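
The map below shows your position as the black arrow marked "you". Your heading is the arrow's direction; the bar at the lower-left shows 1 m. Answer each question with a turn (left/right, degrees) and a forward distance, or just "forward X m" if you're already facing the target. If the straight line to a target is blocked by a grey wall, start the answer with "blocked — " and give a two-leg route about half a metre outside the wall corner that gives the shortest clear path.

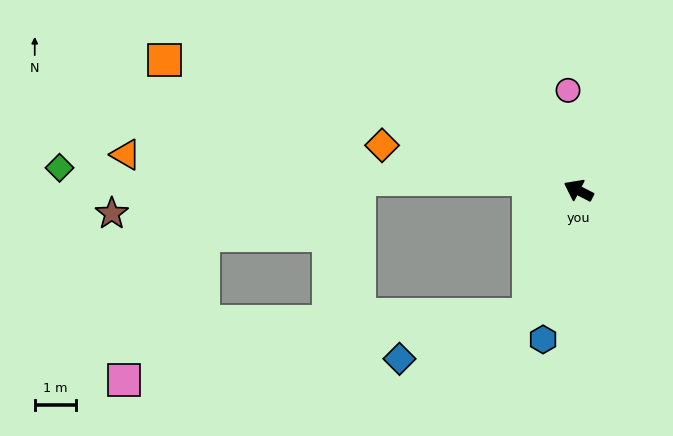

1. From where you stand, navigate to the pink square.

blocked — turn left 95°, forward 3.3 m, then turn right 59°, forward 10.0 m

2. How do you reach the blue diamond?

blocked — turn left 95°, forward 3.3 m, then turn right 49°, forward 3.3 m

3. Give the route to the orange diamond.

turn left 14°, forward 4.9 m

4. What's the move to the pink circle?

turn right 57°, forward 2.5 m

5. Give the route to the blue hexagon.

turn left 104°, forward 3.7 m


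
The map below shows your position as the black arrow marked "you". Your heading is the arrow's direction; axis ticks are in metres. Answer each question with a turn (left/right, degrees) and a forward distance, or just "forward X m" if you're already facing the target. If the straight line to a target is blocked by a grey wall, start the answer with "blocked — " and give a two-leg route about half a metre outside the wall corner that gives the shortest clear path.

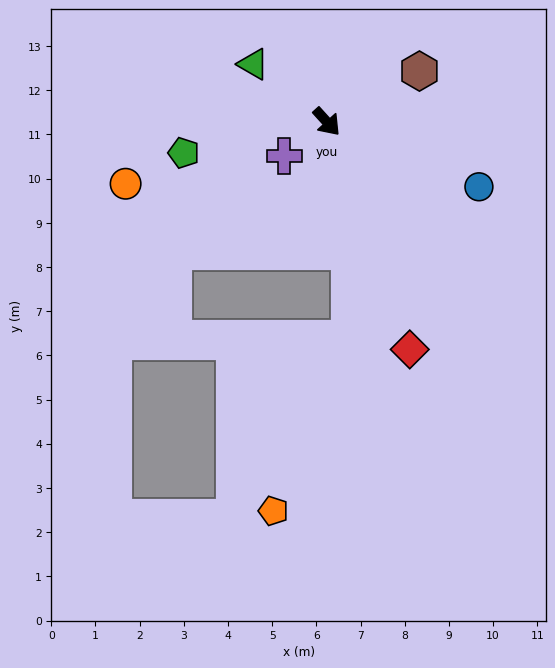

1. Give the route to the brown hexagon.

turn left 77°, forward 2.4 m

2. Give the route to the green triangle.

turn right 170°, forward 2.1 m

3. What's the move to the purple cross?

turn right 93°, forward 1.2 m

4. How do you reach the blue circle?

turn left 25°, forward 3.7 m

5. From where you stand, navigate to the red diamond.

turn right 22°, forward 5.5 m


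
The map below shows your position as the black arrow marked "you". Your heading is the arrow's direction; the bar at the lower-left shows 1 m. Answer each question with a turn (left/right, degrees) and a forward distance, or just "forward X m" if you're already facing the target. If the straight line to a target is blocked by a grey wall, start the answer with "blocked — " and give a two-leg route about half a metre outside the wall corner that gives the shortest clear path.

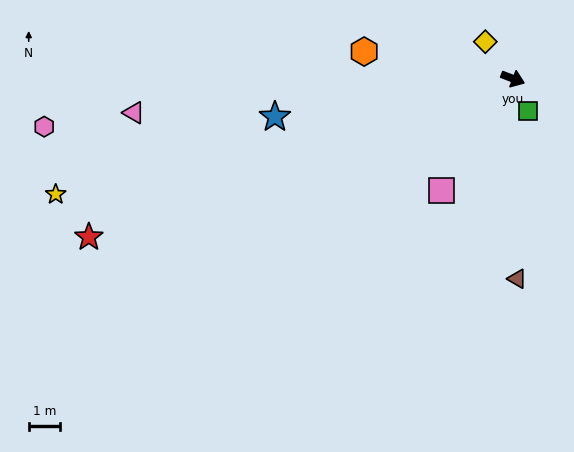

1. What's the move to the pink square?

turn right 101°, forward 4.2 m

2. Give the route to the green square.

turn right 43°, forward 1.1 m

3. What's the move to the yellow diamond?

turn left 148°, forward 1.5 m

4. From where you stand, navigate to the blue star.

turn right 150°, forward 7.6 m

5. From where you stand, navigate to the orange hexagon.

turn right 169°, forward 4.8 m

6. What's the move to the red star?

turn right 138°, forward 14.3 m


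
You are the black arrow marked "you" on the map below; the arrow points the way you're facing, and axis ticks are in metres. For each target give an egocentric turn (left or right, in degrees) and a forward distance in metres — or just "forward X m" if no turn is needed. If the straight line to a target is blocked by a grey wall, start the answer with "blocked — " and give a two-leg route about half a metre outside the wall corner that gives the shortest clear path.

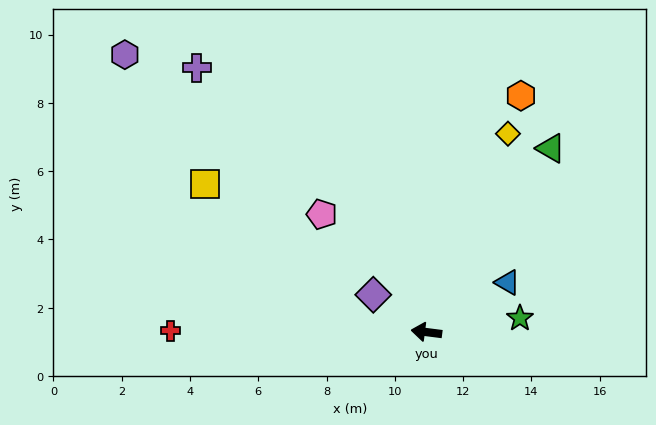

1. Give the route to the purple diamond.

turn right 28°, forward 1.9 m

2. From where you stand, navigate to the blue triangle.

turn right 141°, forward 2.8 m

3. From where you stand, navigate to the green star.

turn right 164°, forward 2.8 m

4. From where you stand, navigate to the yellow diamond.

turn right 105°, forward 6.3 m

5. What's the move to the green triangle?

turn right 117°, forward 6.5 m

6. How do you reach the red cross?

turn left 7°, forward 7.5 m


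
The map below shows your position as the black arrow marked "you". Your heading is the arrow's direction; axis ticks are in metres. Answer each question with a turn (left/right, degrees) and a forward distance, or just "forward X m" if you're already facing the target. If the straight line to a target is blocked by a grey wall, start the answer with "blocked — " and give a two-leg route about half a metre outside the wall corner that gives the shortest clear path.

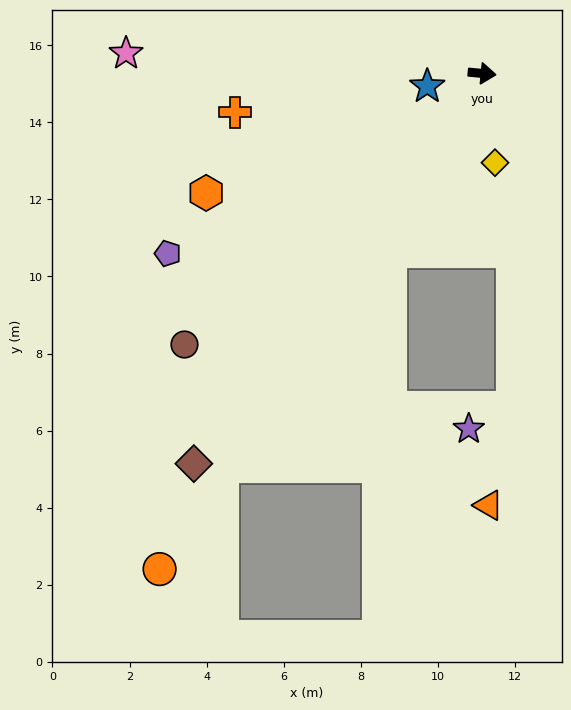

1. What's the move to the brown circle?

turn right 132°, forward 10.5 m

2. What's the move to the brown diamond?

turn right 121°, forward 12.6 m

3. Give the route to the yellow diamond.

turn right 76°, forward 2.3 m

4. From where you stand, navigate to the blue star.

turn right 161°, forward 1.5 m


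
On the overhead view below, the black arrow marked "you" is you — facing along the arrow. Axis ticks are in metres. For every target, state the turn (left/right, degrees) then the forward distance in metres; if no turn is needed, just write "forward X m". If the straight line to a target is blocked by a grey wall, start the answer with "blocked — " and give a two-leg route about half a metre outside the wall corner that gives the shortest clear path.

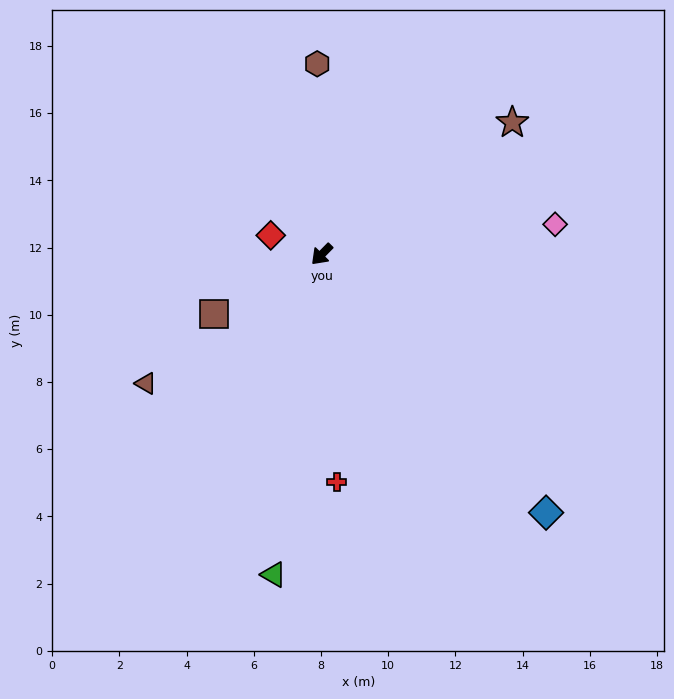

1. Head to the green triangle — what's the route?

turn left 36°, forward 9.6 m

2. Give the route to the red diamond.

turn right 66°, forward 1.6 m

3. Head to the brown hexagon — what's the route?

turn right 134°, forward 5.7 m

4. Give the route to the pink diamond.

turn left 142°, forward 7.0 m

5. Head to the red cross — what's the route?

turn left 48°, forward 6.8 m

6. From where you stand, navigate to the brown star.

turn left 169°, forward 6.9 m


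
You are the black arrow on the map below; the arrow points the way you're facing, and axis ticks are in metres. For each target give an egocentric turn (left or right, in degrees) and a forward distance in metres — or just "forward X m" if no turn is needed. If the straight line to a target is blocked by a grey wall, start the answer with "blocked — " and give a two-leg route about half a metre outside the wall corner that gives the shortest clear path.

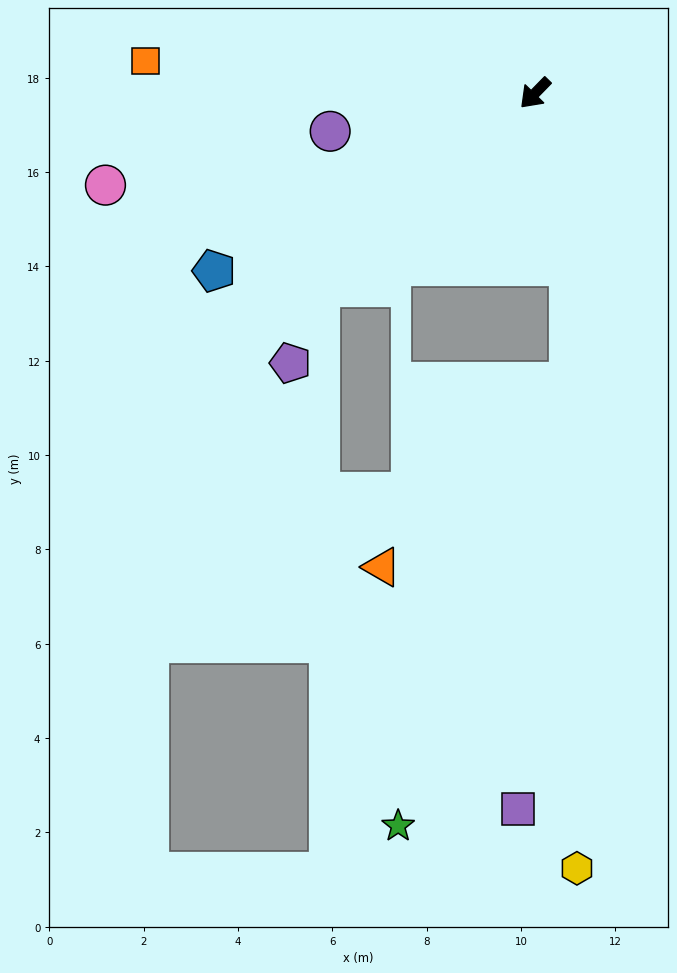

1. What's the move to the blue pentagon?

turn right 17°, forward 7.8 m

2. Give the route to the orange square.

turn right 50°, forward 8.3 m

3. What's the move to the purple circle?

turn right 35°, forward 4.4 m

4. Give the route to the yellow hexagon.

blocked — turn left 55°, forward 3.7 m, then turn right 10°, forward 12.8 m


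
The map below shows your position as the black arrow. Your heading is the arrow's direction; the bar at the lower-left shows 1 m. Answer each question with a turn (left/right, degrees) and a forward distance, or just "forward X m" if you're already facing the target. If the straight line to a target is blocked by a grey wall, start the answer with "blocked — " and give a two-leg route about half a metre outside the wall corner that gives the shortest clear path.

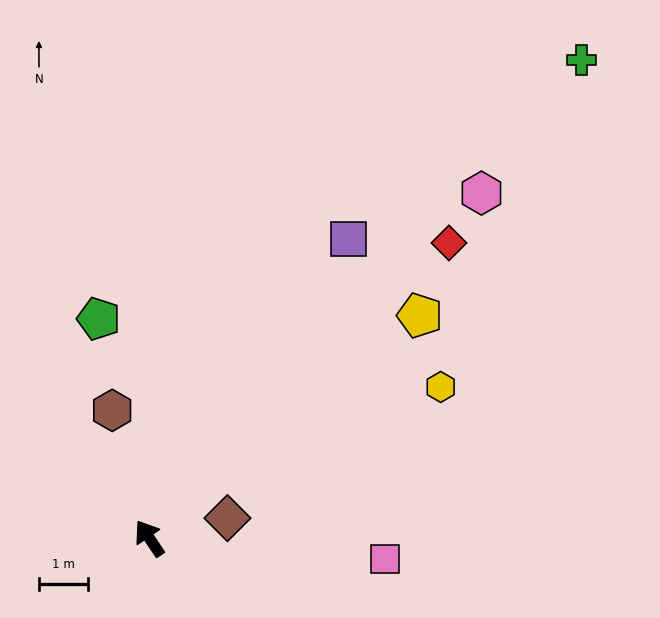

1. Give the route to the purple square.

turn right 68°, forward 7.3 m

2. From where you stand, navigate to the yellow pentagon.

turn right 85°, forward 7.2 m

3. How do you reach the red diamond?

turn right 79°, forward 8.6 m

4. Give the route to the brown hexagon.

turn right 18°, forward 2.7 m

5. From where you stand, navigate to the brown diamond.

turn right 110°, forward 1.6 m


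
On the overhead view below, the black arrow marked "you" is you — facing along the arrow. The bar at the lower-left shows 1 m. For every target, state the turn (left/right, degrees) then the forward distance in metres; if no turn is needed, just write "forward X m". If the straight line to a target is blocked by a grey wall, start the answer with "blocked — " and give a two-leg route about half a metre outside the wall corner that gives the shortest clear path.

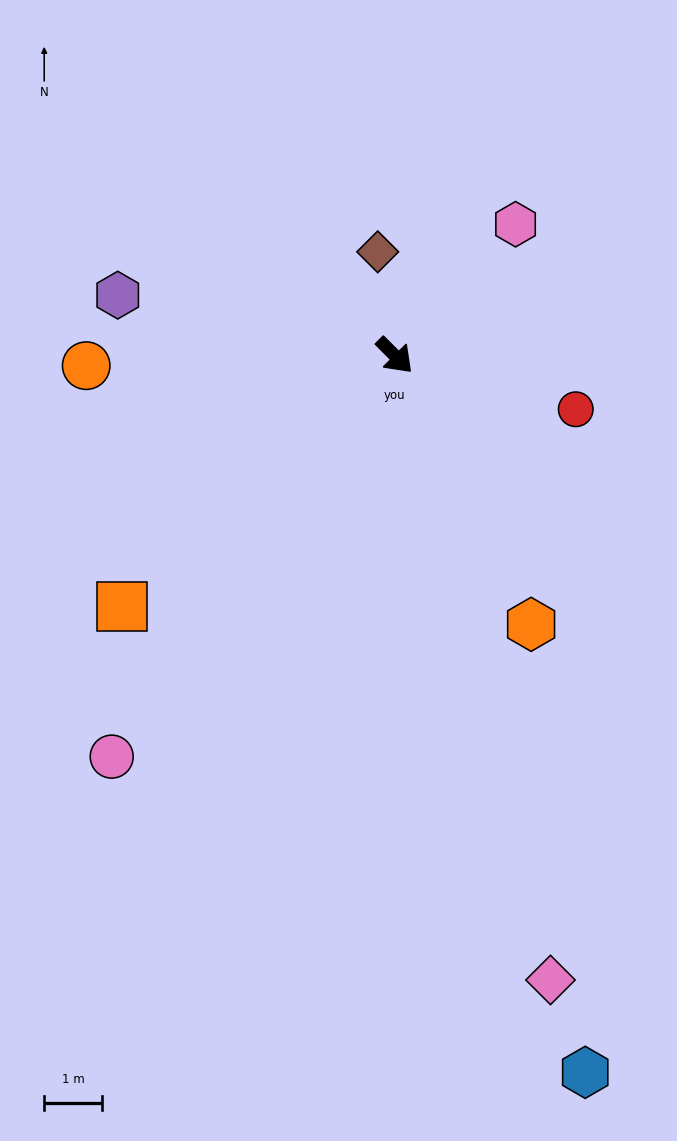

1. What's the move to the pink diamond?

turn right 31°, forward 11.1 m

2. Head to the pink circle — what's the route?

turn right 80°, forward 8.5 m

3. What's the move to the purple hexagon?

turn right 147°, forward 4.9 m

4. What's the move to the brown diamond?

turn left 144°, forward 1.8 m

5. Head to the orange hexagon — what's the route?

turn right 18°, forward 5.2 m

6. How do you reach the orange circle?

turn right 133°, forward 5.3 m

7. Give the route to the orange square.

turn right 92°, forward 6.4 m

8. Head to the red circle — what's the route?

turn left 29°, forward 3.3 m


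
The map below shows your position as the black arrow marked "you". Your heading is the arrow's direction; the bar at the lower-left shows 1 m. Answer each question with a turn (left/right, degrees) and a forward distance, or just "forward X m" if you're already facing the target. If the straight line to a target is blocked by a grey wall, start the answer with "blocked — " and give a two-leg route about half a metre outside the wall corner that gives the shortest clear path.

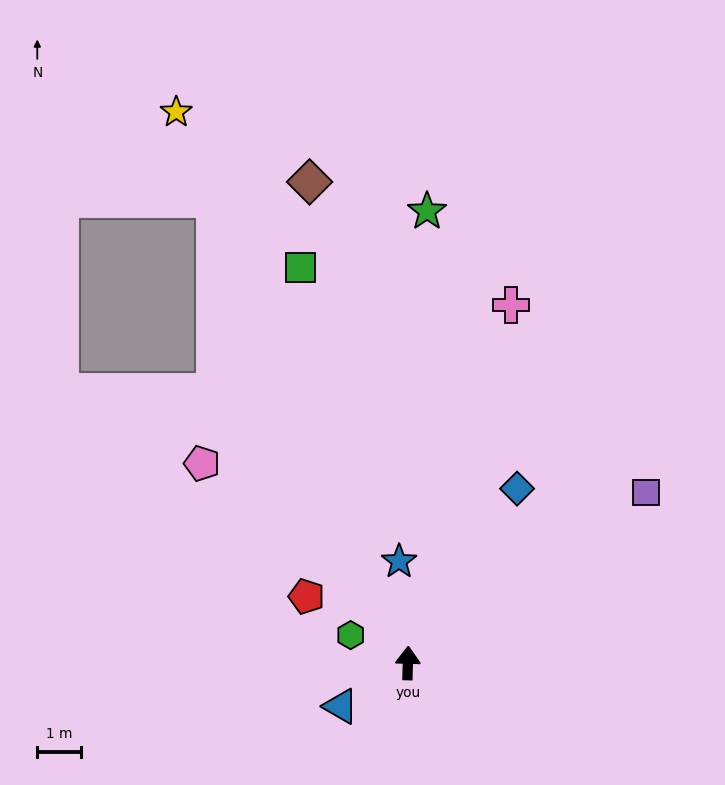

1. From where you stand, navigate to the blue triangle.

turn left 124°, forward 1.8 m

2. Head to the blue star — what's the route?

turn left 6°, forward 2.3 m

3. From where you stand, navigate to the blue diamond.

turn right 31°, forward 4.7 m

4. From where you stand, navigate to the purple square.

turn right 53°, forward 6.7 m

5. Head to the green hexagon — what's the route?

turn left 66°, forward 1.4 m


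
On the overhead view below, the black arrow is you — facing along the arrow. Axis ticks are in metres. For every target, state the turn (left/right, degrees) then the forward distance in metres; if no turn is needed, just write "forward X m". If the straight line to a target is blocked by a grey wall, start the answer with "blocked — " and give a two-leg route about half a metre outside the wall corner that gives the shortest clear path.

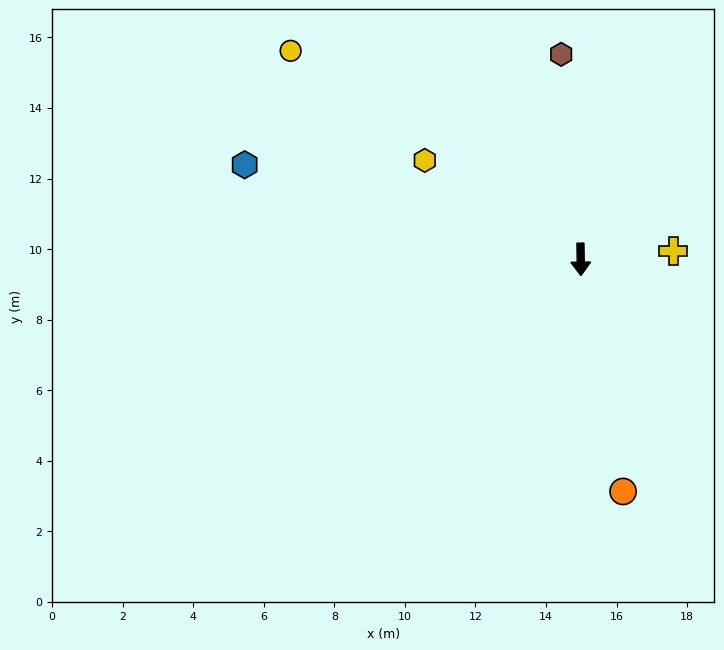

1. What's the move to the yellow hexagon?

turn right 123°, forward 5.2 m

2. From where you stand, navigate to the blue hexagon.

turn right 107°, forward 9.9 m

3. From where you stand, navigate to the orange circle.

turn left 9°, forward 6.7 m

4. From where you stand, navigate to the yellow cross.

turn left 94°, forward 2.6 m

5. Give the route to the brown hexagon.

turn right 175°, forward 5.8 m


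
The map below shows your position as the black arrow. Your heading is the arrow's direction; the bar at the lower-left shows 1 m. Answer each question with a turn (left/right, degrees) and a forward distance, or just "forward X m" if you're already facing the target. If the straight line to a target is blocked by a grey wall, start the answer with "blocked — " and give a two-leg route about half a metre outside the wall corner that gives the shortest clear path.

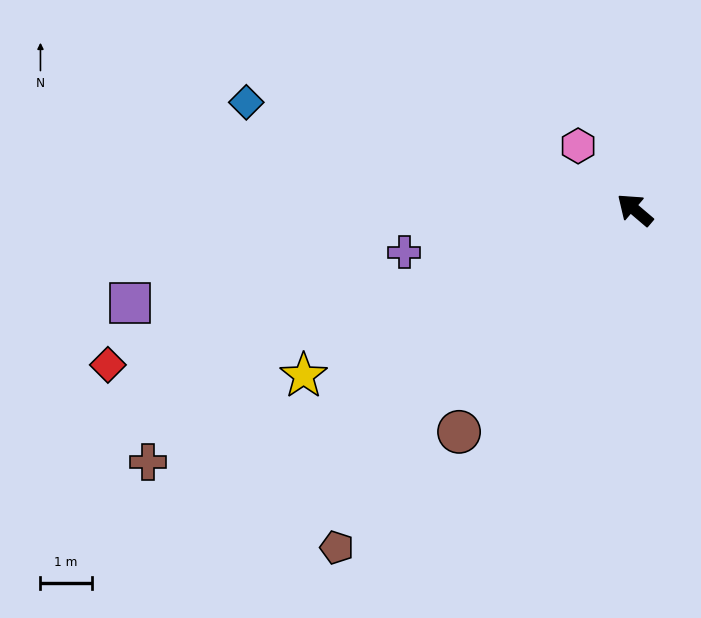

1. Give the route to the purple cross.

turn left 51°, forward 4.6 m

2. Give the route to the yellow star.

turn left 67°, forward 7.2 m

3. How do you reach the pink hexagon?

turn right 8°, forward 1.7 m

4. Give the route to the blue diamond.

turn left 25°, forward 7.9 m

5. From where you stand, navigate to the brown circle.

turn left 92°, forward 5.5 m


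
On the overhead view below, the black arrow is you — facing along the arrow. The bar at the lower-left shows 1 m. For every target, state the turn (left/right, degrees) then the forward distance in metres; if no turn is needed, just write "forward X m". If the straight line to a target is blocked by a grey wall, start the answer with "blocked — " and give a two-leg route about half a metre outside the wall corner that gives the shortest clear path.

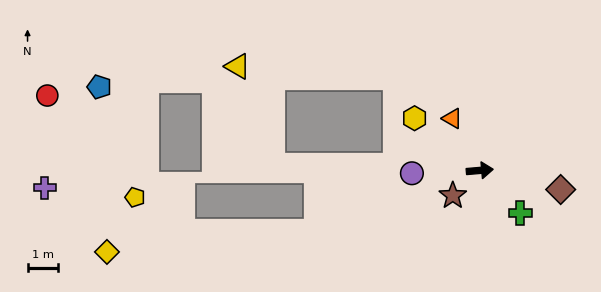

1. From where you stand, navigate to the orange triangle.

turn left 113°, forward 1.9 m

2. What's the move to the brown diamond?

turn right 18°, forward 2.7 m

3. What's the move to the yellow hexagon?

turn left 136°, forward 2.7 m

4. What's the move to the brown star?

turn right 142°, forward 1.2 m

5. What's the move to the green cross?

turn right 51°, forward 1.9 m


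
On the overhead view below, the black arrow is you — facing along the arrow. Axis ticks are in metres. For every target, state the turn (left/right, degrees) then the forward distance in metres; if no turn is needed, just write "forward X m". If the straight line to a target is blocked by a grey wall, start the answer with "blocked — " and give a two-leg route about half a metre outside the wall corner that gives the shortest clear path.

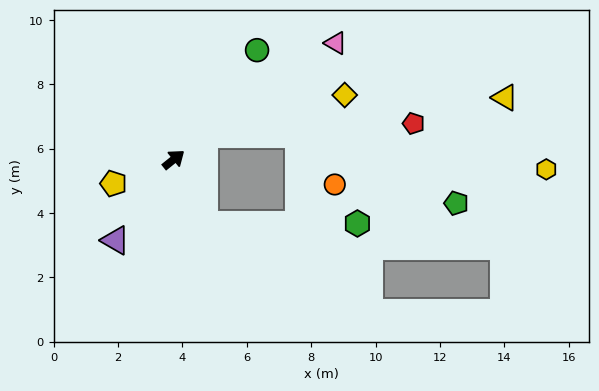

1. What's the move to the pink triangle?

turn right 3°, forward 6.2 m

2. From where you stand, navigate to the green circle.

turn left 14°, forward 4.3 m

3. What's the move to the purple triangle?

turn right 165°, forward 3.1 m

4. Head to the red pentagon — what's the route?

blocked — forward 1.2 m, then turn right 36°, forward 6.5 m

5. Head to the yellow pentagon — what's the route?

turn left 163°, forward 2.0 m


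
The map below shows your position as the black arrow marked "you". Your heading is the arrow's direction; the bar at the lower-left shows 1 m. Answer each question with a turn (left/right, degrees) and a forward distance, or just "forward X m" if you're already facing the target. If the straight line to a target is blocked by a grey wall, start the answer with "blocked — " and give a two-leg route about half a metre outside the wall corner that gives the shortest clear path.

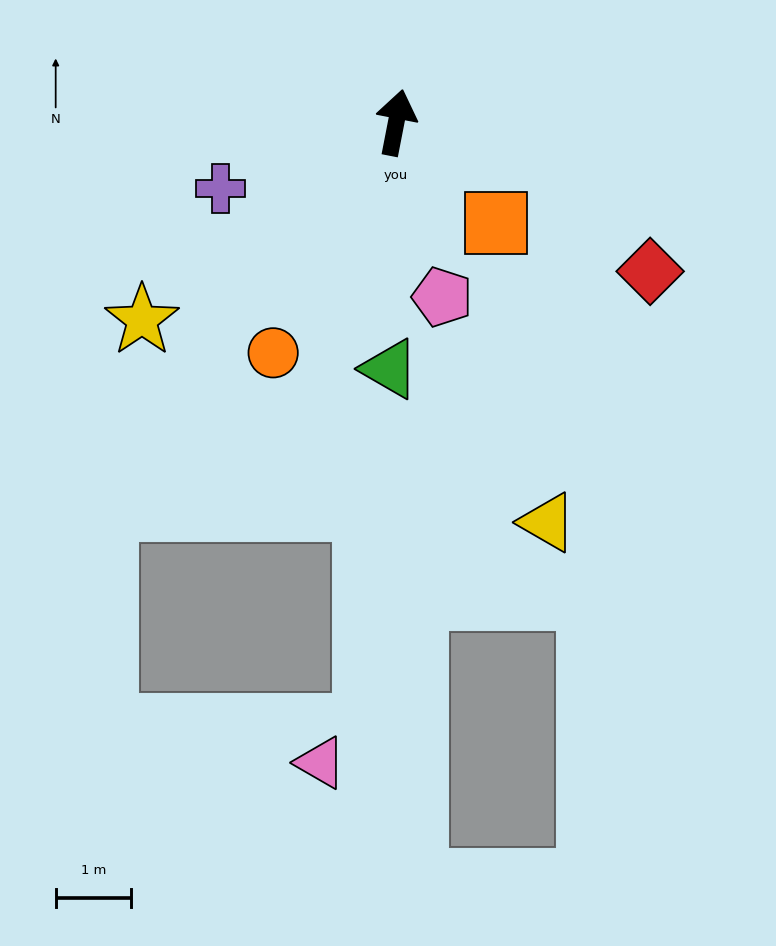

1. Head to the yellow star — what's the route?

turn left 139°, forward 4.3 m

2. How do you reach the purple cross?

turn left 122°, forward 2.5 m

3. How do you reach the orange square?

turn right 124°, forward 1.9 m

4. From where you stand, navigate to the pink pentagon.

turn right 154°, forward 2.4 m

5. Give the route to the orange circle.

turn left 163°, forward 3.5 m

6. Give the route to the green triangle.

turn right 170°, forward 3.3 m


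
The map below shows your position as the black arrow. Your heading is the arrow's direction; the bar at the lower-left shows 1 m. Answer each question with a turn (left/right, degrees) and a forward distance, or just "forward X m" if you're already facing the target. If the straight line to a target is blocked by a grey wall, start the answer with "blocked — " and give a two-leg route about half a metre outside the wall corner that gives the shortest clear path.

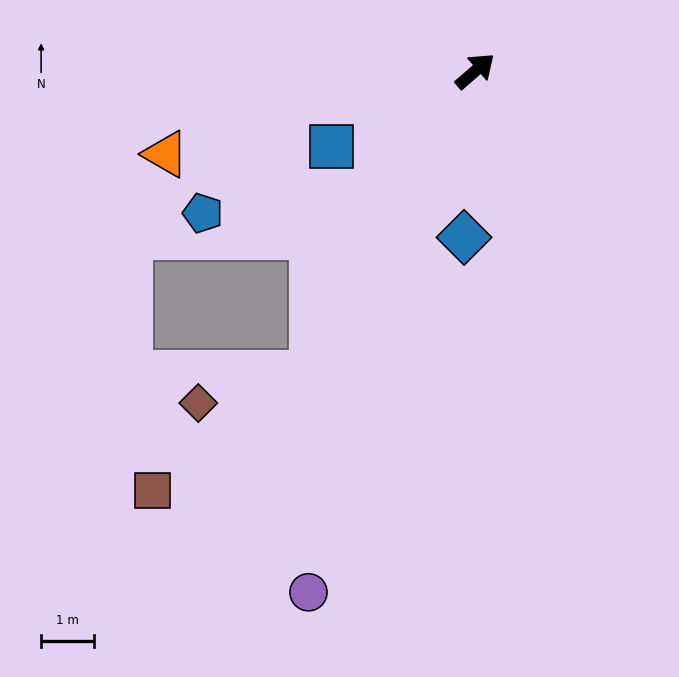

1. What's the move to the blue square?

turn left 167°, forward 3.1 m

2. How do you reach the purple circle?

turn right 149°, forward 10.4 m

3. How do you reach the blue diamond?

turn right 135°, forward 3.2 m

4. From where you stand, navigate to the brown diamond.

blocked — turn right 160°, forward 6.5 m, then turn right 46°, forward 2.2 m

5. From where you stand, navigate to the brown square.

blocked — turn right 160°, forward 6.5 m, then turn right 24°, forward 3.8 m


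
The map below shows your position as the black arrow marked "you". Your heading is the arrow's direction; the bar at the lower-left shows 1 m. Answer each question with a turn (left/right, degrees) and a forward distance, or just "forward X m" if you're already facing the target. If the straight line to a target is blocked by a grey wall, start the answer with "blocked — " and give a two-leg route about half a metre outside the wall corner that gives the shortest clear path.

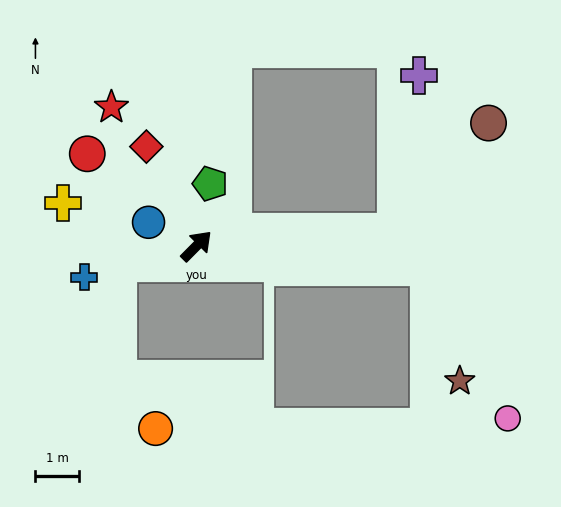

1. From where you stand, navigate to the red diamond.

turn left 72°, forward 2.6 m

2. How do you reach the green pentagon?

turn left 32°, forward 1.5 m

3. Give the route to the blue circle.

turn left 109°, forward 1.2 m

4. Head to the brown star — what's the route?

blocked — turn right 51°, forward 5.4 m, then turn right 69°, forward 2.7 m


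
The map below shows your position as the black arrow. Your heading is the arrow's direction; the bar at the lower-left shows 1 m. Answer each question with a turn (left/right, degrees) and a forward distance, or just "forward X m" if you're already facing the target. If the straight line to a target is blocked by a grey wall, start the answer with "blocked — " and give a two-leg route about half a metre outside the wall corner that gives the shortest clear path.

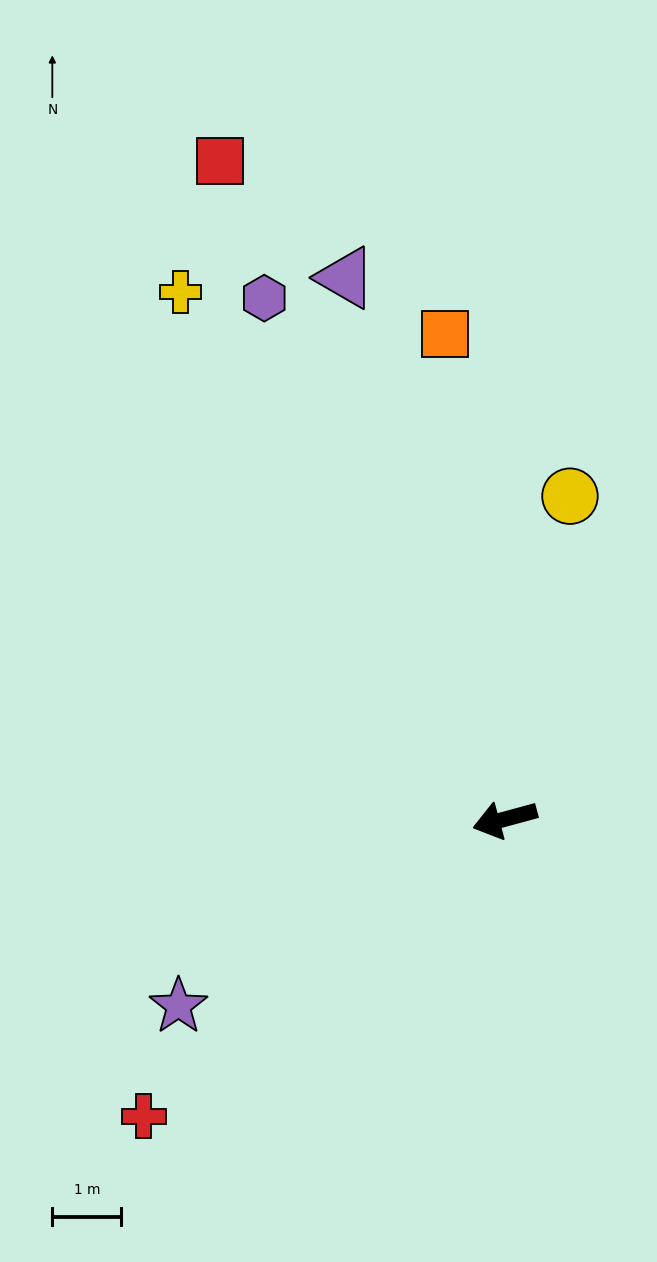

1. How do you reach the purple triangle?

turn right 89°, forward 8.2 m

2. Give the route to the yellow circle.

turn right 117°, forward 4.8 m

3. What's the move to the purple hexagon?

turn right 80°, forward 8.3 m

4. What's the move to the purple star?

turn left 15°, forward 5.5 m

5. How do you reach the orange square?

turn right 98°, forward 7.1 m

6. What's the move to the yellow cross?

turn right 74°, forward 9.0 m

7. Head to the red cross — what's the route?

turn left 24°, forward 6.8 m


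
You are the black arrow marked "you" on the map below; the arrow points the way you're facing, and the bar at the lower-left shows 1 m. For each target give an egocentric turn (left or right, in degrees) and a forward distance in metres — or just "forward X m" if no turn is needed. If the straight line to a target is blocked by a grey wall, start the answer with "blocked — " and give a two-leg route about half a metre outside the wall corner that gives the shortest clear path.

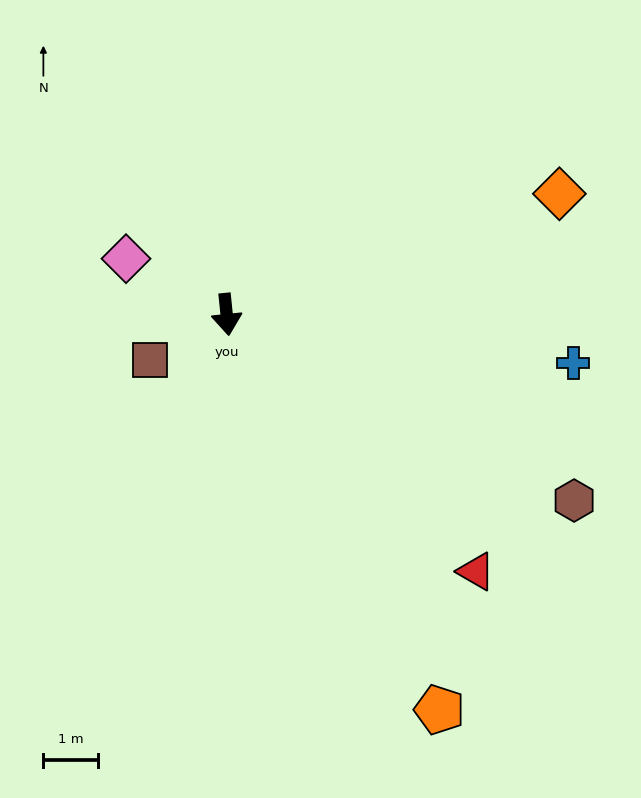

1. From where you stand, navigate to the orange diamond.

turn left 104°, forward 6.5 m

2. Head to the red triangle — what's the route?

turn left 38°, forward 6.6 m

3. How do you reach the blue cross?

turn left 76°, forward 6.4 m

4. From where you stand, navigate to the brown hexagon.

turn left 56°, forward 7.2 m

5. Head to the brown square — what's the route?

turn right 65°, forward 1.6 m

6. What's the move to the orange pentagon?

turn left 22°, forward 8.2 m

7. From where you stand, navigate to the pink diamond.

turn right 125°, forward 2.1 m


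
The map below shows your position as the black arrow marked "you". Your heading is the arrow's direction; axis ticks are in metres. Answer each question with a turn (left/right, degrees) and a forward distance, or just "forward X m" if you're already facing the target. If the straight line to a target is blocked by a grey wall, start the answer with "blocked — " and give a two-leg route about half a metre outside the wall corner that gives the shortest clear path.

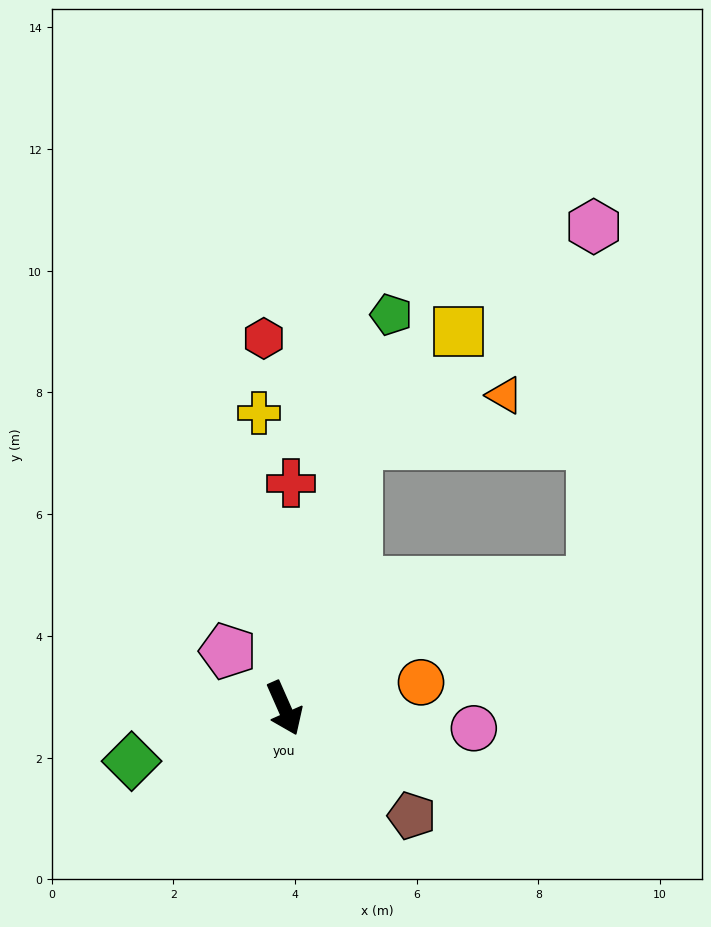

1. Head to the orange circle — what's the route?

turn left 77°, forward 2.3 m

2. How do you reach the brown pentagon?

turn left 26°, forward 2.7 m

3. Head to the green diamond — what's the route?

turn right 95°, forward 2.7 m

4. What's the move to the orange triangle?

blocked — turn left 141°, forward 4.5 m, then turn right 57°, forward 2.6 m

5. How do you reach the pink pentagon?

turn right 159°, forward 1.3 m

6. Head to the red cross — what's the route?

turn left 155°, forward 3.7 m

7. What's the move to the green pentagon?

turn left 141°, forward 6.7 m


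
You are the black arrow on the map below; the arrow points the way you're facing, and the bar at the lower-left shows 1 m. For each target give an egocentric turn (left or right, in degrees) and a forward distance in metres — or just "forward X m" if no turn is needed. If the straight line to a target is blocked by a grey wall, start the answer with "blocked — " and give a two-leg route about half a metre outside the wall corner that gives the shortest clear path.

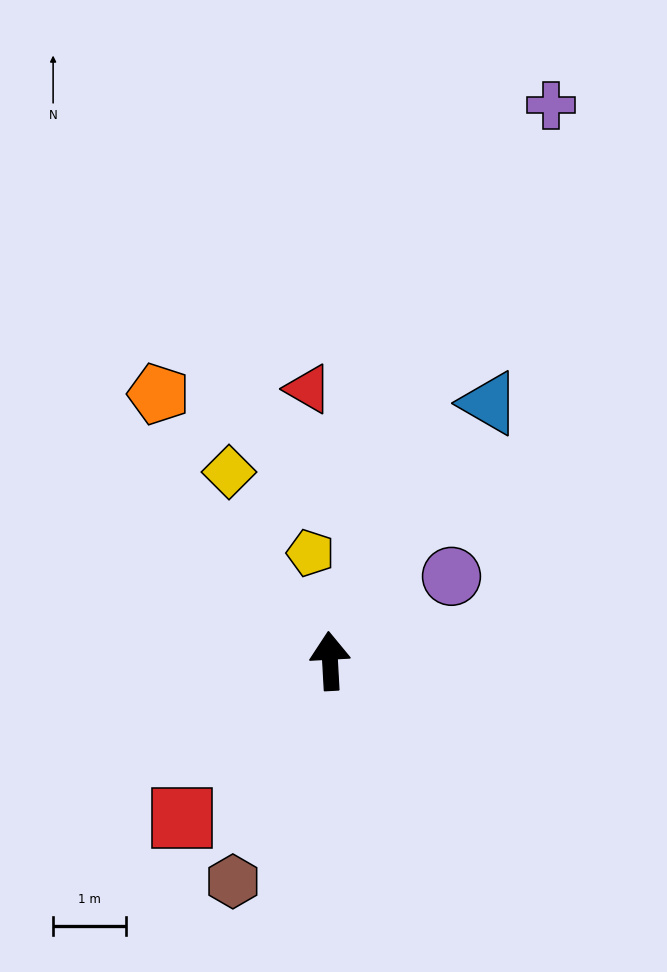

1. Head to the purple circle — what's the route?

turn right 58°, forward 2.0 m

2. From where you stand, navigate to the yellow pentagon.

turn left 7°, forward 1.5 m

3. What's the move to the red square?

turn left 134°, forward 3.0 m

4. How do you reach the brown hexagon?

turn left 153°, forward 3.3 m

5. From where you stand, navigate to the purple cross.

turn right 25°, forward 8.2 m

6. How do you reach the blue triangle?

turn right 35°, forward 4.2 m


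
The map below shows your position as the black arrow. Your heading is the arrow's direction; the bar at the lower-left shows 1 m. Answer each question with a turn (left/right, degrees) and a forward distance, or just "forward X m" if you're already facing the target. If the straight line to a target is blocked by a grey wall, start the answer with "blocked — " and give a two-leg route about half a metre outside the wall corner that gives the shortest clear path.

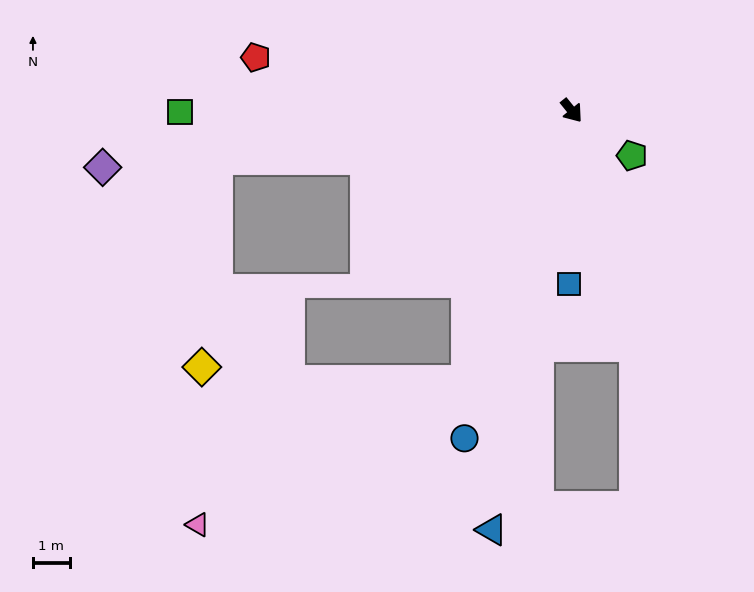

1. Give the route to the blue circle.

turn right 57°, forward 9.3 m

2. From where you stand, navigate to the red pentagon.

turn right 139°, forward 8.7 m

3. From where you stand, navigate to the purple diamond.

turn right 122°, forward 12.8 m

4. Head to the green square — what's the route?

turn right 129°, forward 10.6 m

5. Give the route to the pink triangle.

blocked — turn right 60°, forward 7.8 m, then turn right 41°, forward 8.3 m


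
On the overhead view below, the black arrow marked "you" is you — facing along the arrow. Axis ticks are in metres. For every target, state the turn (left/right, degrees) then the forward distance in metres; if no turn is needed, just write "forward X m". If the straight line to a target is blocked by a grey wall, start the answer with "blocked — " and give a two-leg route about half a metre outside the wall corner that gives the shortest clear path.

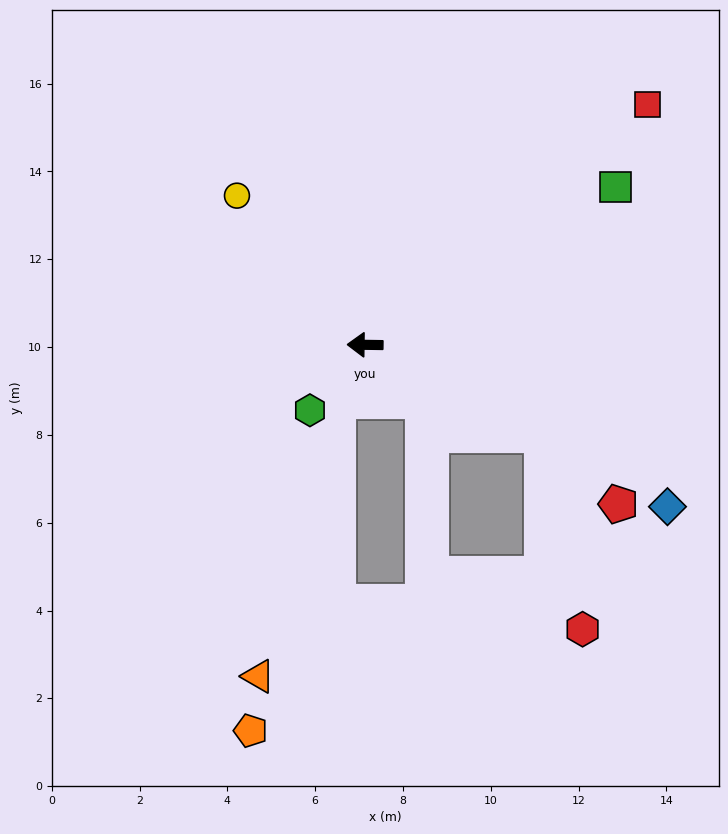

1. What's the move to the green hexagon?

turn left 51°, forward 1.9 m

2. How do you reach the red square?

turn right 139°, forward 8.4 m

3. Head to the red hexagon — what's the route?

blocked — turn left 154°, forward 4.5 m, then turn right 52°, forward 4.5 m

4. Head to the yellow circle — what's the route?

turn right 48°, forward 4.5 m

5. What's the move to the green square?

turn right 147°, forward 6.7 m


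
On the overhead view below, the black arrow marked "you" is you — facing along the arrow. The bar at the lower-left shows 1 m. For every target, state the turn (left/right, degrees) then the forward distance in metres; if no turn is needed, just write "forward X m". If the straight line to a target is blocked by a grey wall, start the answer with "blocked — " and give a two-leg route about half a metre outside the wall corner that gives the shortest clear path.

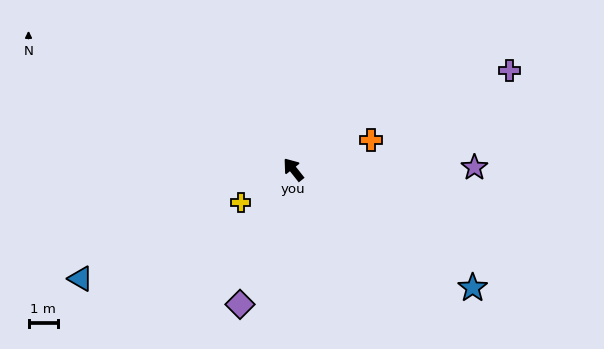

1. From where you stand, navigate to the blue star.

turn right 162°, forward 7.2 m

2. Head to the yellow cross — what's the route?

turn left 84°, forward 2.1 m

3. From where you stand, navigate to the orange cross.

turn right 107°, forward 2.8 m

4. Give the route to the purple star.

turn right 128°, forward 6.1 m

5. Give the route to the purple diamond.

turn left 120°, forward 4.9 m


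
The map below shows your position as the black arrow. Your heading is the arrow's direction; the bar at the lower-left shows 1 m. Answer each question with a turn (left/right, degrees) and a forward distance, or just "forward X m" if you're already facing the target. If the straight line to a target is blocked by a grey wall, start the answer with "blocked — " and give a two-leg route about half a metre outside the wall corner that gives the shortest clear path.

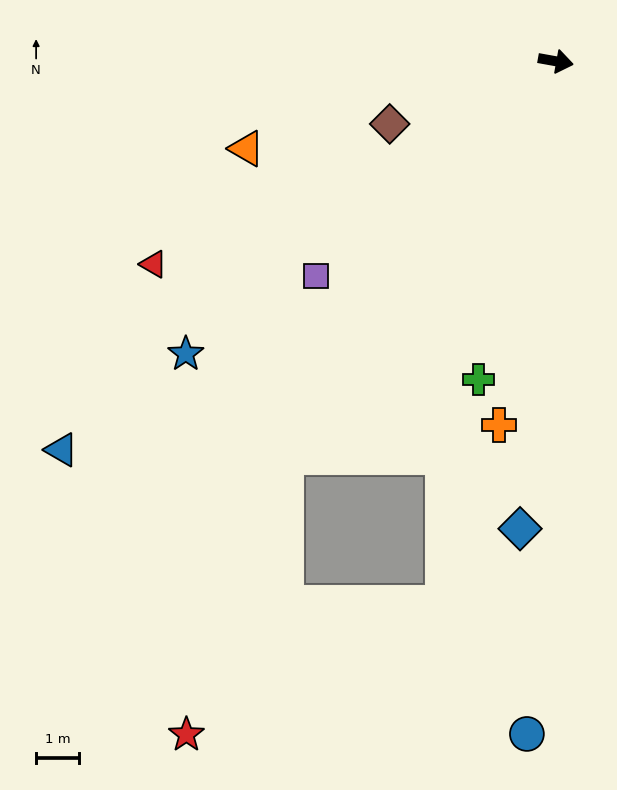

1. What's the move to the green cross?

turn right 93°, forward 7.7 m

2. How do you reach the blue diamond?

turn right 84°, forward 11.0 m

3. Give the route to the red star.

blocked — turn right 114°, forward 11.2 m, then turn left 14°, forward 6.9 m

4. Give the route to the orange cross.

turn right 89°, forward 8.6 m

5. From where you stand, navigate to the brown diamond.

turn right 149°, forward 4.2 m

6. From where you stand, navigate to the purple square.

turn right 128°, forward 7.6 m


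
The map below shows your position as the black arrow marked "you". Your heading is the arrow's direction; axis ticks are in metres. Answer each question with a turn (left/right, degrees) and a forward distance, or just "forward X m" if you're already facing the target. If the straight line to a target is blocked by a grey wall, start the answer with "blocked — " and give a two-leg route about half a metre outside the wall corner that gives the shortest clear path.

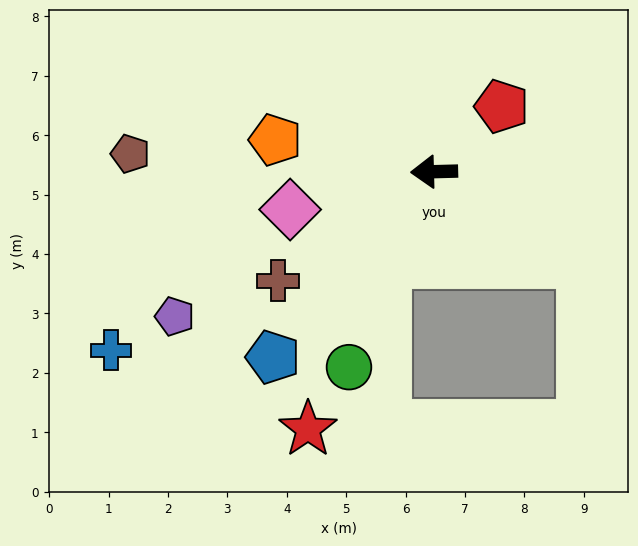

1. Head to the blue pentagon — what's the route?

turn left 48°, forward 4.1 m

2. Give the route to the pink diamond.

turn left 13°, forward 2.5 m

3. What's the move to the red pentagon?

turn right 138°, forward 1.6 m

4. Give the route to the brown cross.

turn left 33°, forward 3.2 m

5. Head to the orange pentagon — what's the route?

turn right 13°, forward 2.7 m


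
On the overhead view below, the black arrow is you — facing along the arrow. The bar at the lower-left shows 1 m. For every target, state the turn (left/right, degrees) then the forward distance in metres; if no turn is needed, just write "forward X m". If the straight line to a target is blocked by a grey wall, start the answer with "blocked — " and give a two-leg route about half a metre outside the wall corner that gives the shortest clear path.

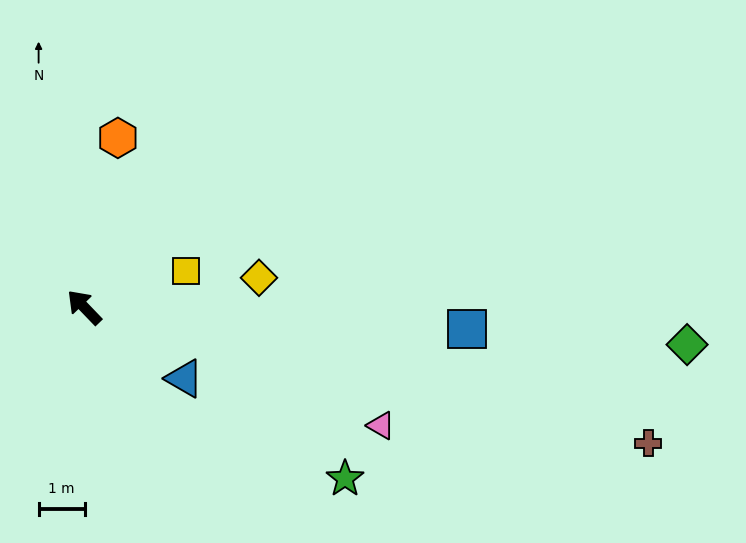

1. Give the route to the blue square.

turn right 137°, forward 8.3 m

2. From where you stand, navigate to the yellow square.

turn right 114°, forward 2.4 m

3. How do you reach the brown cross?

turn right 147°, forward 12.6 m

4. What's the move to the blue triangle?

turn right 169°, forward 2.7 m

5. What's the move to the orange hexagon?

turn right 55°, forward 3.8 m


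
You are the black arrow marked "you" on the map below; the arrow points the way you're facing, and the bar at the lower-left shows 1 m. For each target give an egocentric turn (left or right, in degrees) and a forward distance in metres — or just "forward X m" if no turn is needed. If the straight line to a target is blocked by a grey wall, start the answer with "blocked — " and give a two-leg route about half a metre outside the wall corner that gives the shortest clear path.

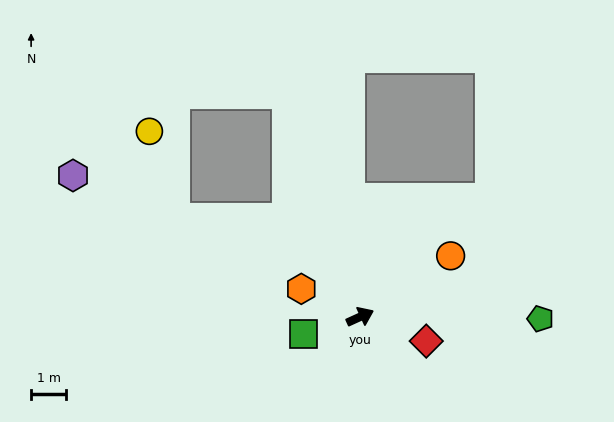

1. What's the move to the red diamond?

turn right 45°, forward 2.0 m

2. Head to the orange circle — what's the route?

turn left 10°, forward 3.1 m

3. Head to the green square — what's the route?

turn left 172°, forward 1.7 m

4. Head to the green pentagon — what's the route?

turn right 25°, forward 5.1 m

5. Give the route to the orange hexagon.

turn left 130°, forward 1.9 m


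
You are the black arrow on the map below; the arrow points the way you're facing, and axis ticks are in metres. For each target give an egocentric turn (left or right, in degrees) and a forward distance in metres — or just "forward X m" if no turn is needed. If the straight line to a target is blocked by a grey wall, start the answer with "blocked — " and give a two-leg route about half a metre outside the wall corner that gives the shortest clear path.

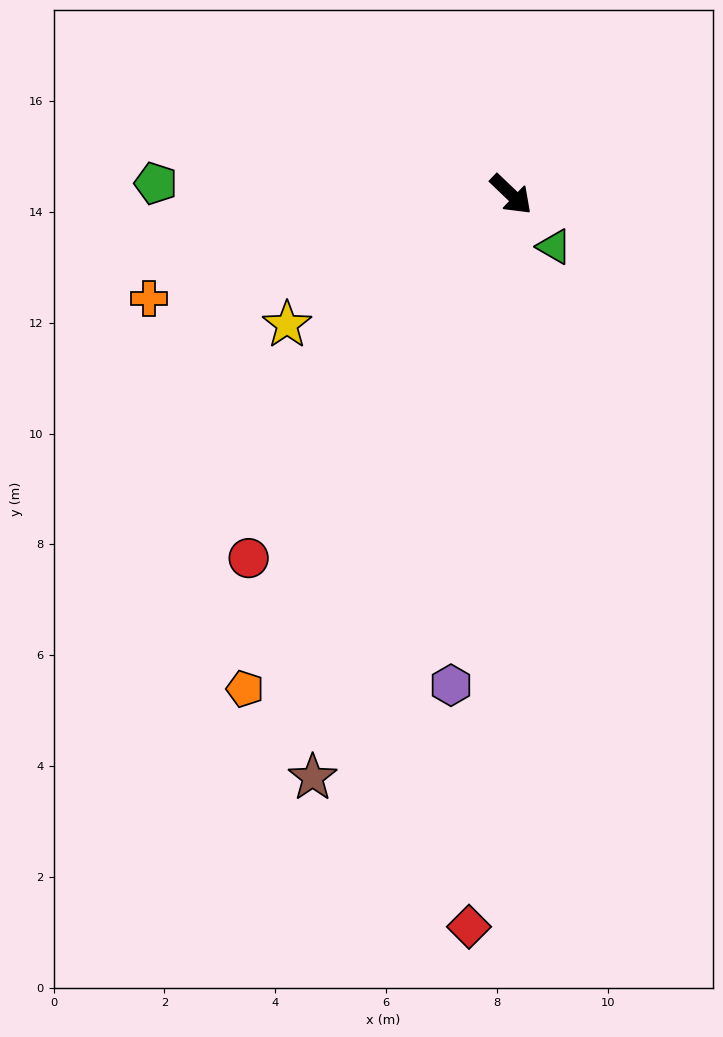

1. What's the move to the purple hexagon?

turn right 53°, forward 8.9 m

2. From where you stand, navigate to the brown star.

turn right 65°, forward 11.1 m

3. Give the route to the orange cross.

turn right 120°, forward 6.8 m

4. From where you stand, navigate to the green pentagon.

turn right 138°, forward 6.4 m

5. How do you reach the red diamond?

turn right 50°, forward 13.2 m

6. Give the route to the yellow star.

turn right 106°, forward 4.7 m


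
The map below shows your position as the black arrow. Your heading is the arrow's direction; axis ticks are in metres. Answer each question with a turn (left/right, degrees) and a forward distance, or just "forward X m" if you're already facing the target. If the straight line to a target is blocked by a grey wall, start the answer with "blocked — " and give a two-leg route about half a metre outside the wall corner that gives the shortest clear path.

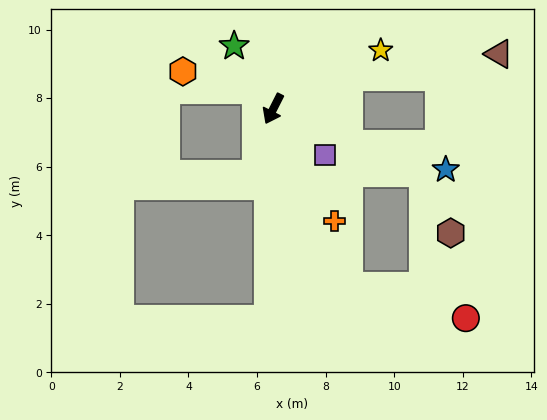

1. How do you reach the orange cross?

turn left 55°, forward 3.7 m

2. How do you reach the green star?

turn right 121°, forward 2.2 m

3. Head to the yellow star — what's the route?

turn left 145°, forward 3.6 m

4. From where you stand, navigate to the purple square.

turn left 75°, forward 2.0 m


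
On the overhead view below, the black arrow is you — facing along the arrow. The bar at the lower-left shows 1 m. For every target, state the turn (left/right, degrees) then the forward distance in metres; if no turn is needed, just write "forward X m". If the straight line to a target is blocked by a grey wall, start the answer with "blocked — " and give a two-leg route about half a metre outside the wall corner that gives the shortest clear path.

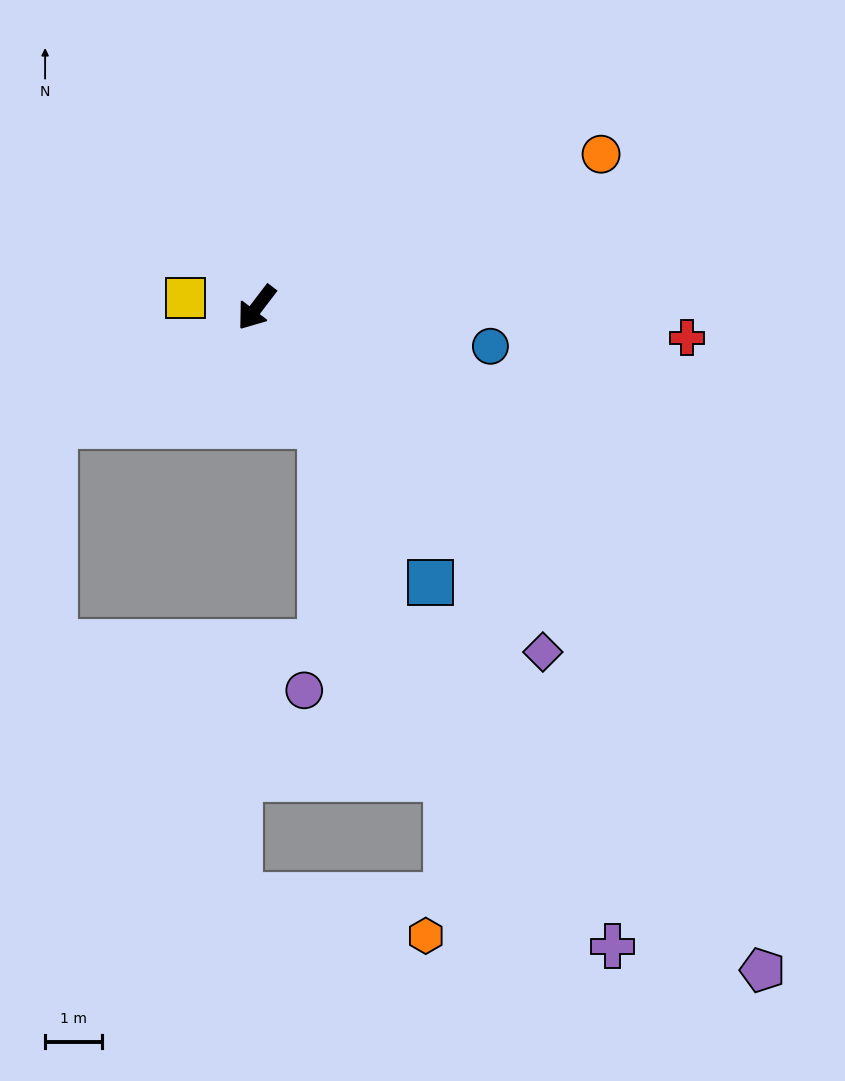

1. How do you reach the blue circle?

turn left 118°, forward 4.2 m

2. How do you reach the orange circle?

turn left 151°, forward 6.7 m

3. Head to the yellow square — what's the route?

turn right 60°, forward 1.3 m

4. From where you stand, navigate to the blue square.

turn left 70°, forward 5.7 m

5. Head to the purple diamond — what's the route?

turn left 77°, forward 7.9 m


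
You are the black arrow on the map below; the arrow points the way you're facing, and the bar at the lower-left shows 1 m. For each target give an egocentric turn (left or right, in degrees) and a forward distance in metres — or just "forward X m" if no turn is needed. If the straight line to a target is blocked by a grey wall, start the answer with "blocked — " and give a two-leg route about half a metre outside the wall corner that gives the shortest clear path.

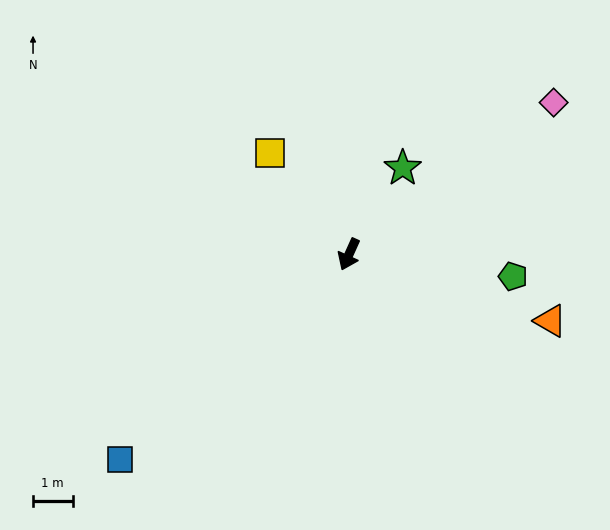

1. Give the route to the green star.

turn left 172°, forward 2.6 m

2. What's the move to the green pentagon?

turn left 107°, forward 4.2 m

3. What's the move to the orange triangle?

turn left 96°, forward 5.4 m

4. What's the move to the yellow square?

turn right 118°, forward 3.3 m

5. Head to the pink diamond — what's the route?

turn left 151°, forward 6.5 m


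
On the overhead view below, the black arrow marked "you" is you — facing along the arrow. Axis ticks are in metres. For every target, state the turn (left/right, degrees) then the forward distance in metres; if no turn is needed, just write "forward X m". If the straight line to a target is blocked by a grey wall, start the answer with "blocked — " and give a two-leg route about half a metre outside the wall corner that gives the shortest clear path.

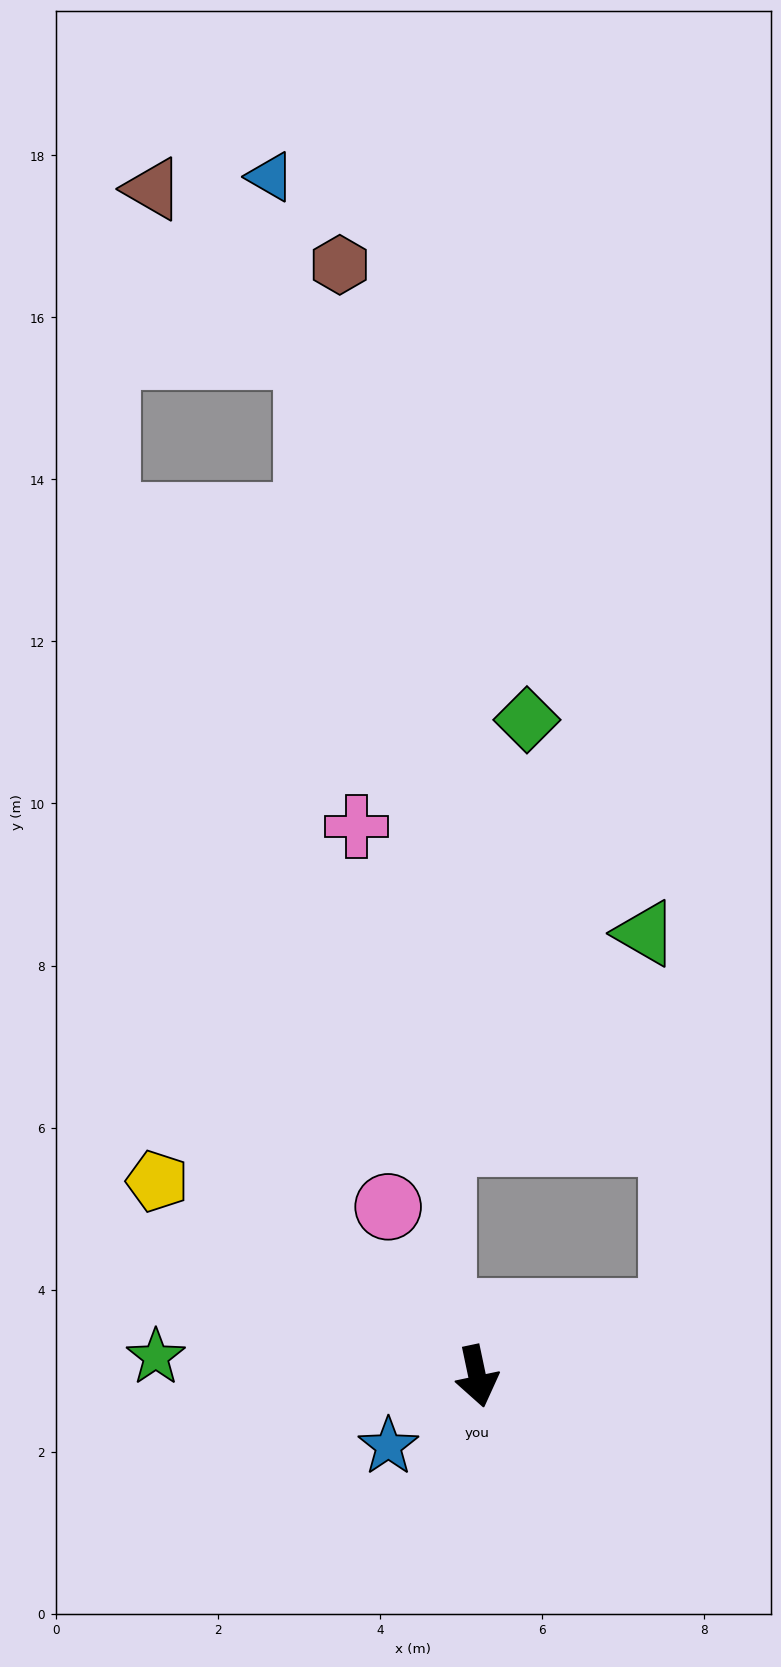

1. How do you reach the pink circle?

turn right 164°, forward 2.4 m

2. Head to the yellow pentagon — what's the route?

turn right 133°, forward 4.6 m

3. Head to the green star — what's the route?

turn right 105°, forward 4.0 m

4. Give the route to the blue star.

turn right 64°, forward 1.4 m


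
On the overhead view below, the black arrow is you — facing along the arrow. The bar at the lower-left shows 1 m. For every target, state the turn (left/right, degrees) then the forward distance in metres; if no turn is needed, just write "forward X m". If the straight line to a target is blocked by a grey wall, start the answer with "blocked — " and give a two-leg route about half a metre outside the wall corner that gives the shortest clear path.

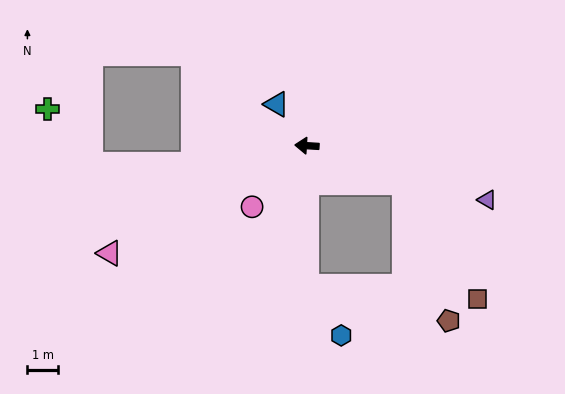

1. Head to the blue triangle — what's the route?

turn right 50°, forward 1.7 m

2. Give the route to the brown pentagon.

blocked — turn left 163°, forward 3.5 m, then turn right 52°, forward 4.8 m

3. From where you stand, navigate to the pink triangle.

turn left 32°, forward 7.4 m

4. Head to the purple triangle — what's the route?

turn left 167°, forward 6.2 m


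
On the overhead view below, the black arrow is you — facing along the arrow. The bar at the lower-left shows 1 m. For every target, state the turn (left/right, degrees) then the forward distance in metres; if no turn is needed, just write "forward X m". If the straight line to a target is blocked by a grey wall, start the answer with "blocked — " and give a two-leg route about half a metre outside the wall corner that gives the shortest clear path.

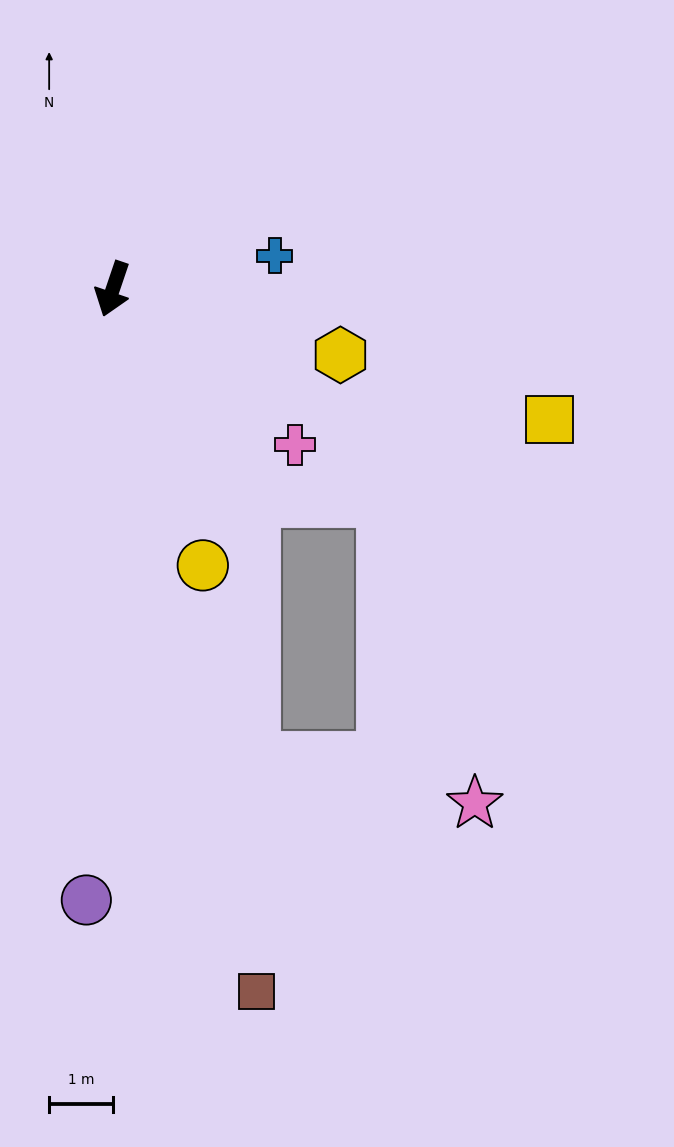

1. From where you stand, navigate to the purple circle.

turn left 16°, forward 9.6 m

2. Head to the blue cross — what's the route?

turn left 120°, forward 2.6 m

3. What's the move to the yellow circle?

turn left 37°, forward 4.6 m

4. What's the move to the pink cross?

turn left 68°, forward 3.8 m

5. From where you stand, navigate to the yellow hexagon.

turn left 93°, forward 3.7 m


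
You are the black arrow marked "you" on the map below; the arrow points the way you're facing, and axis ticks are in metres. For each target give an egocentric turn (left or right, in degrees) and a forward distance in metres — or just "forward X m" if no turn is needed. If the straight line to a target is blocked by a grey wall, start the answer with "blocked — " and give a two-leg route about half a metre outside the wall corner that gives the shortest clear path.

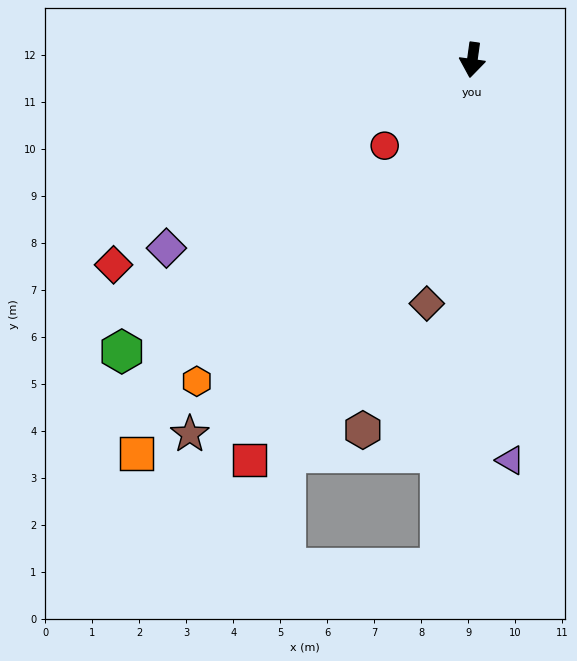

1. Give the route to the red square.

turn right 21°, forward 9.7 m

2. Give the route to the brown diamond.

turn right 3°, forward 5.3 m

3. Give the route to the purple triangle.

turn left 13°, forward 8.6 m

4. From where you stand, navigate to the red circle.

turn right 38°, forward 2.6 m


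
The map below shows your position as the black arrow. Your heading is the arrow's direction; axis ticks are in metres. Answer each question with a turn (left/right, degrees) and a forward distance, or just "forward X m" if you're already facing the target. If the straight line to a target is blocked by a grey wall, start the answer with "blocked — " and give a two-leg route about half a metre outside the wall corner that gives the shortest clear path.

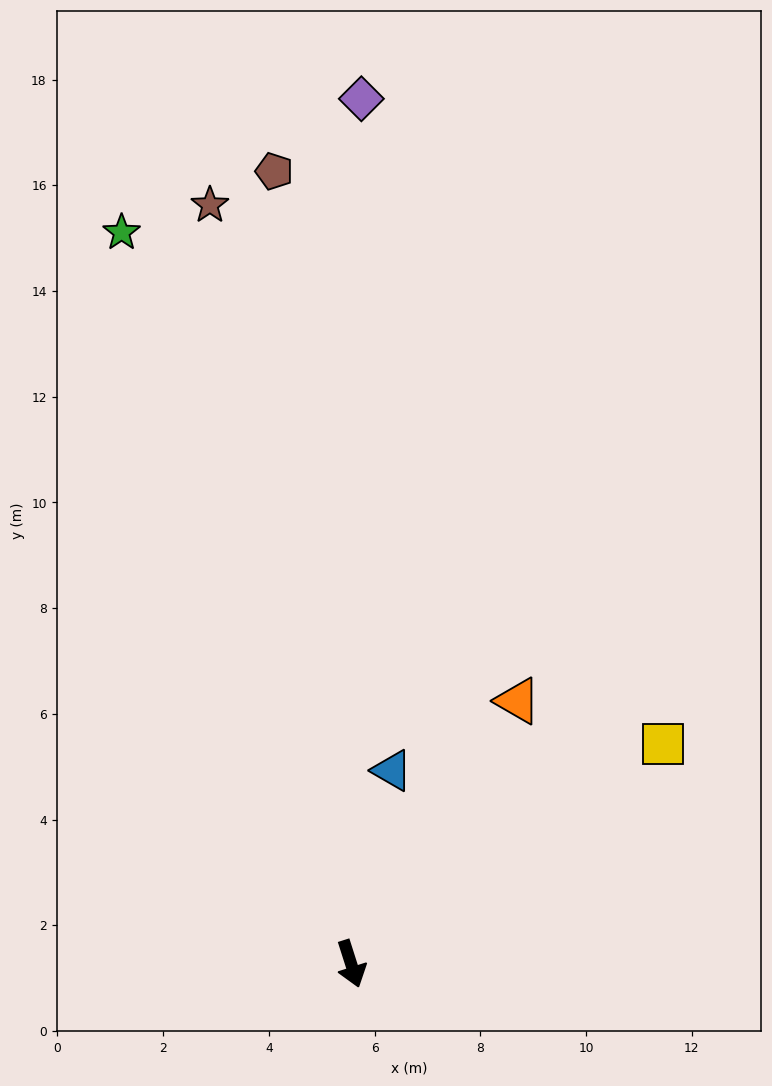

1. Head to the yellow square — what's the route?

turn left 108°, forward 7.2 m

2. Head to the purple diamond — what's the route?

turn left 162°, forward 16.4 m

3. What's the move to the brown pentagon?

turn left 168°, forward 15.1 m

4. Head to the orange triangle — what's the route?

turn left 130°, forward 5.9 m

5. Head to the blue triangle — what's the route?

turn left 150°, forward 3.7 m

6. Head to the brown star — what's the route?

turn left 173°, forward 14.6 m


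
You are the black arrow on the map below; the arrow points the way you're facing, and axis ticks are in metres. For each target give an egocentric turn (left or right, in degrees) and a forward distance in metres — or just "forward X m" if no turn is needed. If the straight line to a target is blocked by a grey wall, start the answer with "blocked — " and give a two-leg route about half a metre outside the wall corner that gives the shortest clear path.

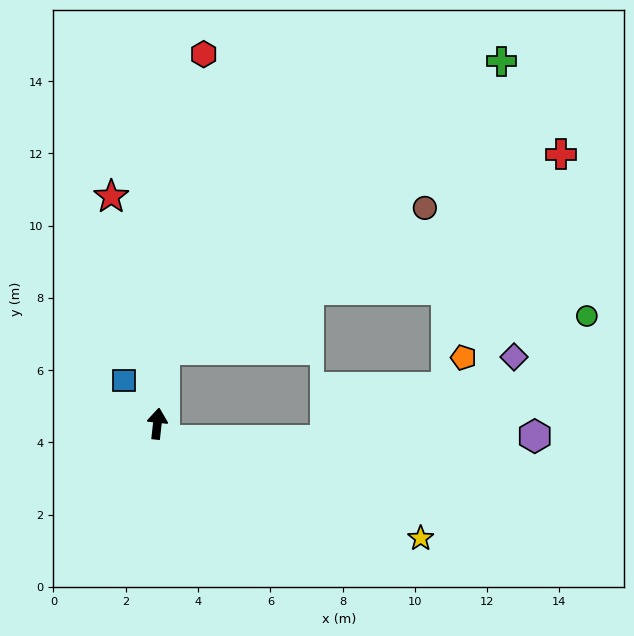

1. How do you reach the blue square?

turn left 44°, forward 1.5 m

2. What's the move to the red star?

turn left 18°, forward 6.4 m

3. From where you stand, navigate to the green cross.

blocked — forward 2.0 m, then turn right 43°, forward 12.3 m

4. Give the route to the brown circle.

blocked — forward 2.0 m, then turn right 55°, forward 8.2 m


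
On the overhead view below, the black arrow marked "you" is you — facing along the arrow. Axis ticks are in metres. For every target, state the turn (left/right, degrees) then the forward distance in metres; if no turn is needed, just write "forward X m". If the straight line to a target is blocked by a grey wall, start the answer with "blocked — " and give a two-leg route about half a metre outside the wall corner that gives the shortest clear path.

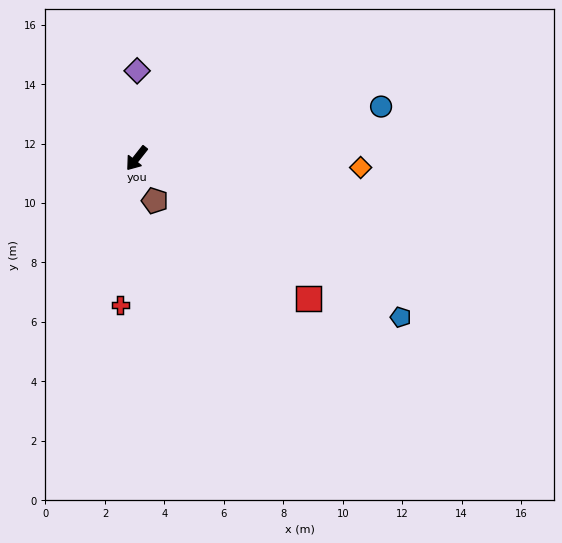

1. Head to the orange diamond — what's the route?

turn left 126°, forward 7.5 m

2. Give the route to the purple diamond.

turn right 142°, forward 2.9 m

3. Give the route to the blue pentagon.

turn left 97°, forward 10.4 m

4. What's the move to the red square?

turn left 89°, forward 7.5 m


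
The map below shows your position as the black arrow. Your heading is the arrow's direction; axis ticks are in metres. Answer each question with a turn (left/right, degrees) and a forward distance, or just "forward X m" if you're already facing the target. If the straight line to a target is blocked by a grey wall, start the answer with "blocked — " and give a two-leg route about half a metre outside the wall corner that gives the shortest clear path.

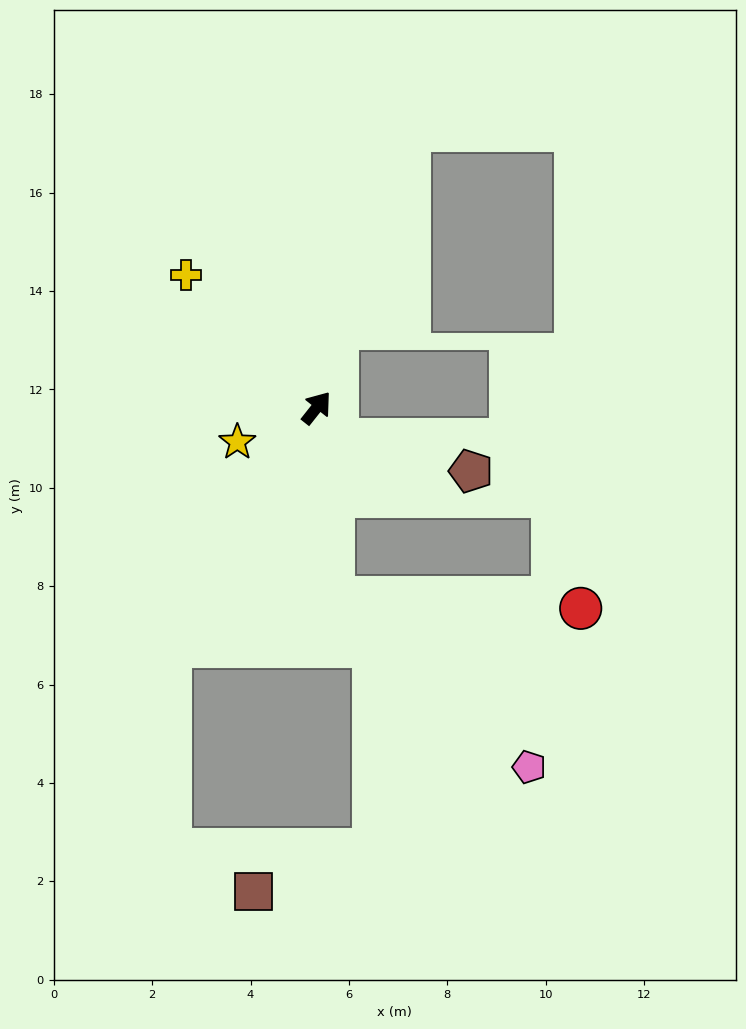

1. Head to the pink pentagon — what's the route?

blocked — turn right 136°, forward 3.9 m, then turn left 43°, forward 5.3 m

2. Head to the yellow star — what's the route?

turn left 152°, forward 1.8 m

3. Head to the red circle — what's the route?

blocked — turn right 136°, forward 3.9 m, then turn left 82°, forward 5.0 m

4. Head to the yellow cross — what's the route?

turn left 83°, forward 3.8 m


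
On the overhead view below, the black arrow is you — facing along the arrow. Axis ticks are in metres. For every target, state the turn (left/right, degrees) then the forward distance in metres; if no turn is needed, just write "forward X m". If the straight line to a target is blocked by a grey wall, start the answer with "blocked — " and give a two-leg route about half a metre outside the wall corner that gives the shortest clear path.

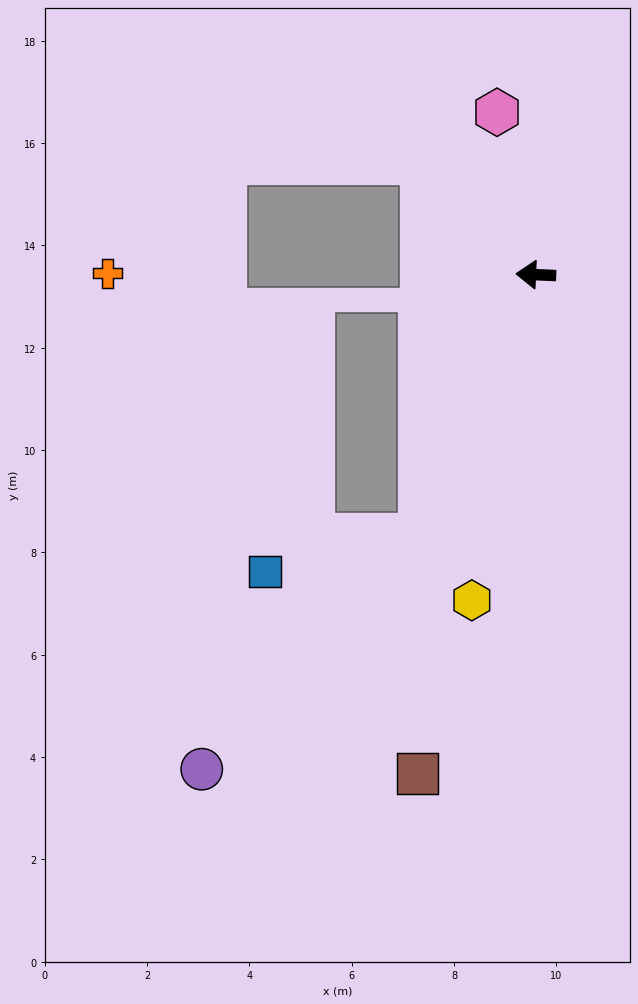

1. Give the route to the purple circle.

blocked — turn left 69°, forward 5.6 m, then turn right 19°, forward 6.3 m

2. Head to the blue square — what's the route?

blocked — turn left 69°, forward 5.6 m, then turn right 53°, forward 3.1 m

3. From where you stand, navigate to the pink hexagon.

turn right 74°, forward 3.3 m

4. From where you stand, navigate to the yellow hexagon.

turn left 81°, forward 6.5 m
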